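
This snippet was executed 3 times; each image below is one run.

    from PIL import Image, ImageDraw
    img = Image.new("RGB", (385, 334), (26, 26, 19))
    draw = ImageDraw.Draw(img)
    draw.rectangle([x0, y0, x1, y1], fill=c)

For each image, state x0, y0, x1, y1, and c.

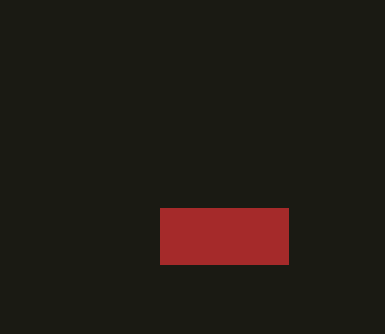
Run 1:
x0 = 160, y0 = 208, x1 = 288, y1 = 264, c = 'brown'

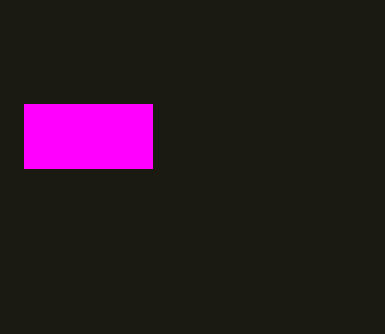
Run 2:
x0 = 24, y0 = 104, x1 = 152, y1 = 168, c = 'magenta'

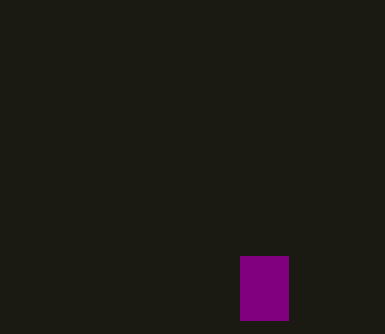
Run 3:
x0 = 240, y0 = 256, x1 = 288, y1 = 320, c = 'purple'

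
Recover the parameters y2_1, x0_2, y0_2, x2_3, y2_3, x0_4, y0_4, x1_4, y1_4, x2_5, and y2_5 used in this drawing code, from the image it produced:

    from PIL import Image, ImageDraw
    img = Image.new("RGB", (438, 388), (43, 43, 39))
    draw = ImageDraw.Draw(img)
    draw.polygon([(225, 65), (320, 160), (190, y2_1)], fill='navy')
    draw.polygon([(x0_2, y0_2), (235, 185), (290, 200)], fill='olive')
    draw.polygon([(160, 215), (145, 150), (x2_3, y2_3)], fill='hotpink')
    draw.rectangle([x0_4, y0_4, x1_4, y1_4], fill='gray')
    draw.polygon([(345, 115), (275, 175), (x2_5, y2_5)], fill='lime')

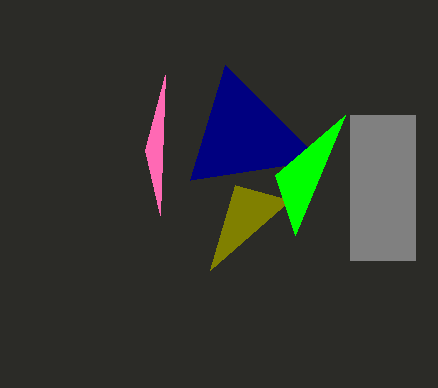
y2_1 = 180; x0_2 = 210; y0_2 = 270; x2_3 = 165; y2_3 = 75; x0_4 = 350; y0_4 = 115; x1_4 = 415; y1_4 = 260; x2_5 = 295; y2_5 = 235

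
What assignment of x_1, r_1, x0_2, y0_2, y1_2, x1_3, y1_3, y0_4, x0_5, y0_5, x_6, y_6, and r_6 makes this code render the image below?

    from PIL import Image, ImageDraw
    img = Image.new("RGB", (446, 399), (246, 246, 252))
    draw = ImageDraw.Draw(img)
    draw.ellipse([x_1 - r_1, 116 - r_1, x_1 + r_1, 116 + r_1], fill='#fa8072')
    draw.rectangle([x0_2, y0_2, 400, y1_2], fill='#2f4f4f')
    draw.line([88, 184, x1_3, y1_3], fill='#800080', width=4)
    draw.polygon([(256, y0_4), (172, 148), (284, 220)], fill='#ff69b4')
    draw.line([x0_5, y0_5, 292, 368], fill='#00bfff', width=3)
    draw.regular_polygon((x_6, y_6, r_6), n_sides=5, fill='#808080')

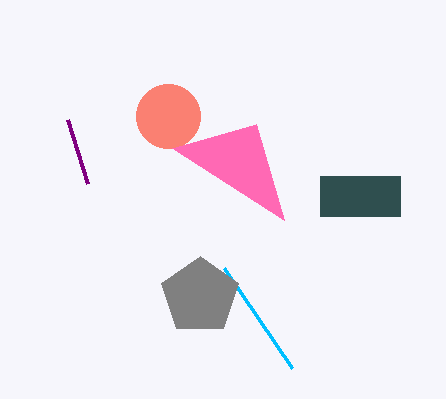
x_1 = 168
r_1 = 32
x0_2 = 320
y0_2 = 176
y1_2 = 216
x1_3 = 68
y1_3 = 120
y0_4 = 124
x0_5 = 224
y0_5 = 268
x_6 = 200
y_6 = 296
r_6 = 40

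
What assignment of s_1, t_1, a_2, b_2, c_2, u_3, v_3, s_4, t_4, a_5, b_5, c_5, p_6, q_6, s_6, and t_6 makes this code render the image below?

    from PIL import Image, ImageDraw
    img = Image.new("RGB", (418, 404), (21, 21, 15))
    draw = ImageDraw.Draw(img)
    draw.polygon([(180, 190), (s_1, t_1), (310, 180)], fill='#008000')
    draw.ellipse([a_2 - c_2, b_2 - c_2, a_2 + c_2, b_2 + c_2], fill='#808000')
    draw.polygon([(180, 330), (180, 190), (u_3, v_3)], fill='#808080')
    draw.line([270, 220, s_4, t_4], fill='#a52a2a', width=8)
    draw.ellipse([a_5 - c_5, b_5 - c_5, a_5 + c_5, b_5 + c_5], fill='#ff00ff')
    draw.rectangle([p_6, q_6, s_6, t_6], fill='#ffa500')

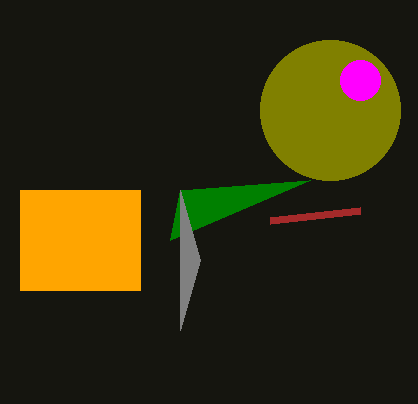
s_1 = 170; t_1 = 240; a_2 = 330; b_2 = 110; c_2 = 70; u_3 = 200; v_3 = 260; s_4 = 360; t_4 = 210; a_5 = 360; b_5 = 80; c_5 = 20; p_6 = 20; q_6 = 190; s_6 = 140; t_6 = 290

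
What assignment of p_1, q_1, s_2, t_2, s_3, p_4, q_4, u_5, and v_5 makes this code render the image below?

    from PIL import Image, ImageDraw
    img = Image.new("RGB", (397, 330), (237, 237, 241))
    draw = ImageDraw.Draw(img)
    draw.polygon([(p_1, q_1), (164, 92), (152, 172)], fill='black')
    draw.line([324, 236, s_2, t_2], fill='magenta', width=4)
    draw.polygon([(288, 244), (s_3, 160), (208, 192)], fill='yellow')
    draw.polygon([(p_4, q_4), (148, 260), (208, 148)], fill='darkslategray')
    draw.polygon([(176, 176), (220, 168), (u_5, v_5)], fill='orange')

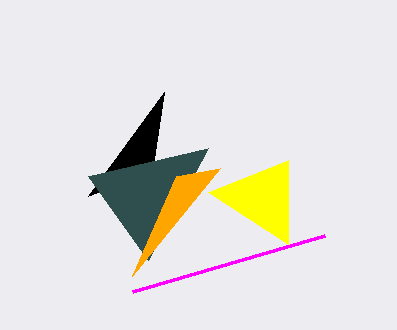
p_1 = 88; q_1 = 196; s_2 = 132; t_2 = 292; s_3 = 288; p_4 = 88; q_4 = 176; u_5 = 132; v_5 = 276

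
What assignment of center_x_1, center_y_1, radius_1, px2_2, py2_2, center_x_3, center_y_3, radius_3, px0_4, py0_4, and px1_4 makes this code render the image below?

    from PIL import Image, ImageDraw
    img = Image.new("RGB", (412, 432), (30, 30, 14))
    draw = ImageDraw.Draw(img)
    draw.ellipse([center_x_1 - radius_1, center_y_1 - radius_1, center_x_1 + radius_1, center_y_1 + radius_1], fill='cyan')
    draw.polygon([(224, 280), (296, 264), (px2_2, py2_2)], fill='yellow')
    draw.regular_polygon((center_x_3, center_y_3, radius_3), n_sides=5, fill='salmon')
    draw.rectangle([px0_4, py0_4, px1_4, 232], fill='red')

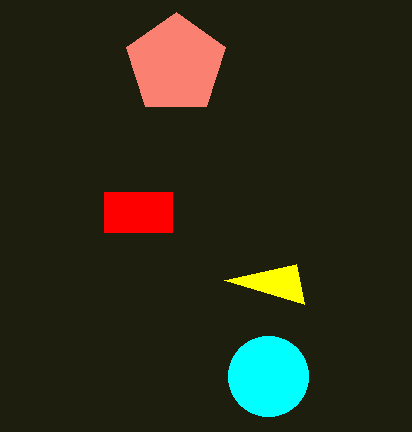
center_x_1 = 268
center_y_1 = 376
radius_1 = 40
px2_2 = 304
py2_2 = 304
center_x_3 = 176
center_y_3 = 64
radius_3 = 52
px0_4 = 104
py0_4 = 192
px1_4 = 172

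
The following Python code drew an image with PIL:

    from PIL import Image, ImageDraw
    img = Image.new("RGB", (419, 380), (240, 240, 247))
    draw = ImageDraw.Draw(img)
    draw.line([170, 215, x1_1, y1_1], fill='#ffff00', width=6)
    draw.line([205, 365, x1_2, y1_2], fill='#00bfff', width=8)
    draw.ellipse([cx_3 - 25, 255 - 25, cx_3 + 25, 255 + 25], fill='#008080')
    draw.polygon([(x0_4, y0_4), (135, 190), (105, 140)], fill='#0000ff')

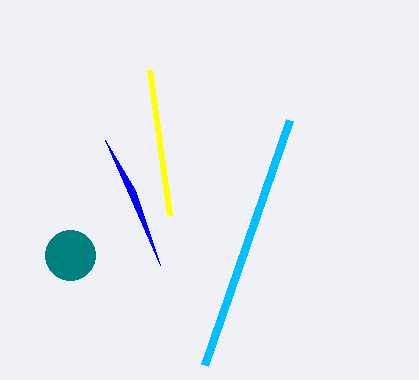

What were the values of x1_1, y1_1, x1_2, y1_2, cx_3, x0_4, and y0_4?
x1_1 = 150, y1_1 = 70, x1_2 = 290, y1_2 = 120, cx_3 = 70, x0_4 = 160, y0_4 = 265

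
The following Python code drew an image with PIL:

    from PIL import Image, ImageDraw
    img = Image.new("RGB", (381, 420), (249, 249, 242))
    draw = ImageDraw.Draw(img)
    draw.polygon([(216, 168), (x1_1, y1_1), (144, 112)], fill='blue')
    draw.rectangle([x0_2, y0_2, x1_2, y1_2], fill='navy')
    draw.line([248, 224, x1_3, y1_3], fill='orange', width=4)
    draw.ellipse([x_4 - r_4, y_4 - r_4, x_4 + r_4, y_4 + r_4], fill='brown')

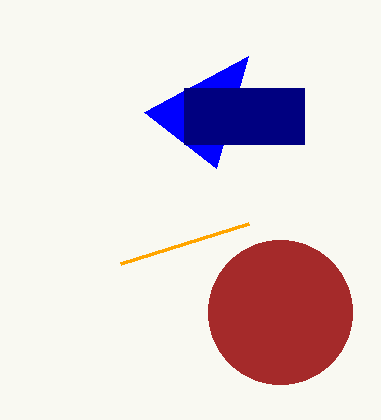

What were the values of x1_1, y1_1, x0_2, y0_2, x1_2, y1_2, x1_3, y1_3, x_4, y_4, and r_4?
x1_1 = 248
y1_1 = 56
x0_2 = 184
y0_2 = 88
x1_2 = 304
y1_2 = 144
x1_3 = 120
y1_3 = 264
x_4 = 280
y_4 = 312
r_4 = 72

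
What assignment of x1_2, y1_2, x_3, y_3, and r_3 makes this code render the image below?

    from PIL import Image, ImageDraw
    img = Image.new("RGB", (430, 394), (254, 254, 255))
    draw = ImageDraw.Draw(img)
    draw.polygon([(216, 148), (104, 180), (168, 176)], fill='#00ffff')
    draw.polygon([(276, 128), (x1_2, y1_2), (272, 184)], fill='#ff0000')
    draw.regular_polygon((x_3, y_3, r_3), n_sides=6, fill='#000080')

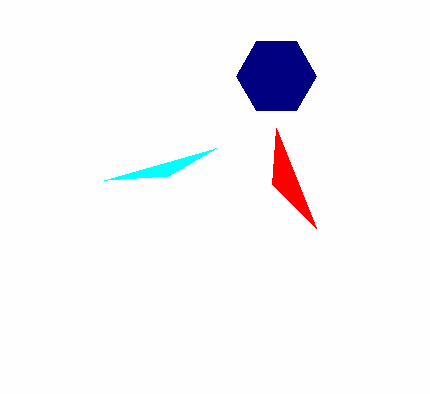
x1_2 = 316, y1_2 = 228, x_3 = 276, y_3 = 76, r_3 = 40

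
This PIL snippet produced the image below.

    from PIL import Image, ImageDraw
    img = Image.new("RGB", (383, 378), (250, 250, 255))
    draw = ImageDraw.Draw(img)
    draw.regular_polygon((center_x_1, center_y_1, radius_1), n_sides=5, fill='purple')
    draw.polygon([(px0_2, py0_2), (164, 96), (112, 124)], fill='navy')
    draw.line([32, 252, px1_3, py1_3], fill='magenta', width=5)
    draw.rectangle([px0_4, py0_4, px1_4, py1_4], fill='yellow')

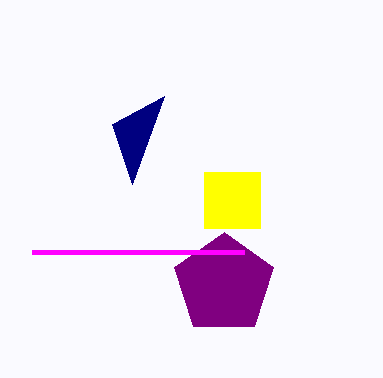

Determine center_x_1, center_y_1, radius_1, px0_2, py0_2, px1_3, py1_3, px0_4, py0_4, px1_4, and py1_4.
center_x_1 = 224
center_y_1 = 284
radius_1 = 52
px0_2 = 132
py0_2 = 184
px1_3 = 244
py1_3 = 252
px0_4 = 204
py0_4 = 172
px1_4 = 260
py1_4 = 228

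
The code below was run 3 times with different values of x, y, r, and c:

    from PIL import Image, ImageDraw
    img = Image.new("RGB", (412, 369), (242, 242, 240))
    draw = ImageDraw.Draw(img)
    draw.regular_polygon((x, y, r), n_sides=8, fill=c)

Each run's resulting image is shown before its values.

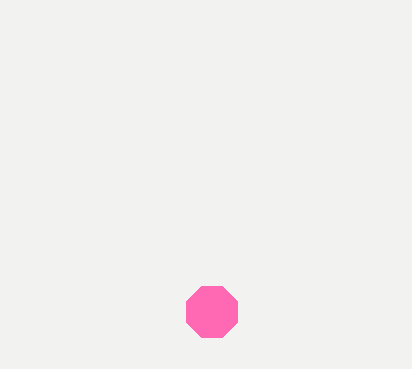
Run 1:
x = 212
y = 312
r = 28
c = 'hotpink'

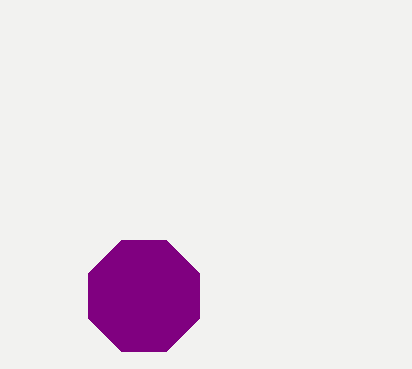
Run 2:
x = 144, y = 296, r = 60, c = 'purple'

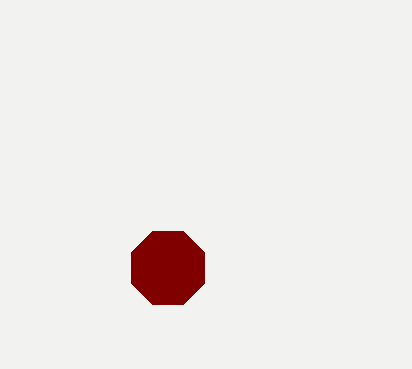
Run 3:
x = 168, y = 268, r = 40, c = 'maroon'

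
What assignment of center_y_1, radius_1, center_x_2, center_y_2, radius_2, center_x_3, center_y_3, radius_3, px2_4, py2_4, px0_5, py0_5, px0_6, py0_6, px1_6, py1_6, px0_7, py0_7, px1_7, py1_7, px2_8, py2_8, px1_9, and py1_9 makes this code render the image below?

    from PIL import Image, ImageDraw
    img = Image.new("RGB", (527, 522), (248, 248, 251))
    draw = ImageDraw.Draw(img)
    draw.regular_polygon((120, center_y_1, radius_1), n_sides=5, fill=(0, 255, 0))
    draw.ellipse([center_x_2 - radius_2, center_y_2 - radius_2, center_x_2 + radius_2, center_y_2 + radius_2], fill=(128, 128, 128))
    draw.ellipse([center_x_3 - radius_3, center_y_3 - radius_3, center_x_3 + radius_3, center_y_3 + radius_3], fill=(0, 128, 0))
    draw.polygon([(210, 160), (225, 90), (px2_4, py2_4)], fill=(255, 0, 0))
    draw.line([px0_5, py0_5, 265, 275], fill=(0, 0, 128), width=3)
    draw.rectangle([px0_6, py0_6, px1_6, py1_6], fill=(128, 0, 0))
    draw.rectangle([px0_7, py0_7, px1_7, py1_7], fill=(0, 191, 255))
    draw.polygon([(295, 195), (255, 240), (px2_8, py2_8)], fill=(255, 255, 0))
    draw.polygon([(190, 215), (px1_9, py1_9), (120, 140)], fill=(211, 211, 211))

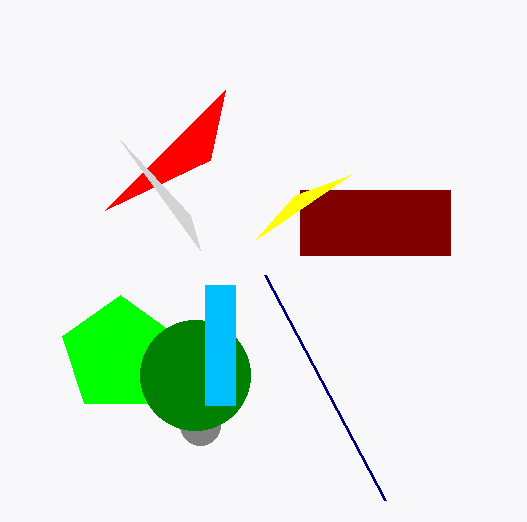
center_y_1 = 355, radius_1 = 60, center_x_2 = 200, center_y_2 = 425, radius_2 = 20, center_x_3 = 195, center_y_3 = 375, radius_3 = 55, px2_4 = 105, py2_4 = 210, px0_5 = 385, py0_5 = 500, px0_6 = 300, py0_6 = 190, px1_6 = 450, py1_6 = 255, px0_7 = 205, py0_7 = 285, px1_7 = 235, py1_7 = 405, px2_8 = 350, py2_8 = 175, px1_9 = 200, py1_9 = 250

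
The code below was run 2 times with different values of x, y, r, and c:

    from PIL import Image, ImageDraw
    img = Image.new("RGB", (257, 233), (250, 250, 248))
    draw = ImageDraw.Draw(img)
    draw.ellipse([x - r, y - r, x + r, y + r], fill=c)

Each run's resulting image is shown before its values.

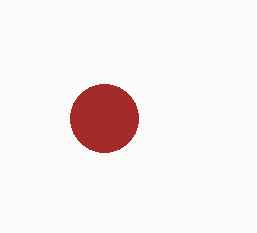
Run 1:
x = 104, y = 118, r = 34, c = 'brown'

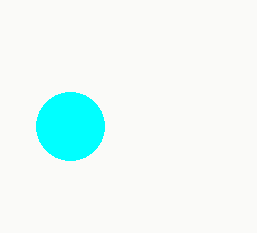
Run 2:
x = 70
y = 126
r = 34
c = 'cyan'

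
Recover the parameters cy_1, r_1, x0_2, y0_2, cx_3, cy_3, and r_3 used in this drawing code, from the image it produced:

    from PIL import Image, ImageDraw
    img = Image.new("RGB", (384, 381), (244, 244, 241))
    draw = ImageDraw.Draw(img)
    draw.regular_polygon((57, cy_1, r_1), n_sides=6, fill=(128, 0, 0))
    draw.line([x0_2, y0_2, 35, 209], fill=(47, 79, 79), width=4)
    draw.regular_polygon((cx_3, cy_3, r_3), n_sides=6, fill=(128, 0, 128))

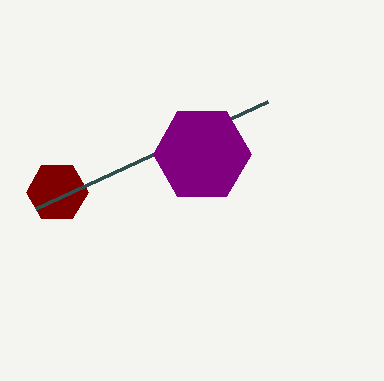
cy_1 = 192, r_1 = 31, x0_2 = 267, y0_2 = 102, cx_3 = 202, cy_3 = 154, r_3 = 49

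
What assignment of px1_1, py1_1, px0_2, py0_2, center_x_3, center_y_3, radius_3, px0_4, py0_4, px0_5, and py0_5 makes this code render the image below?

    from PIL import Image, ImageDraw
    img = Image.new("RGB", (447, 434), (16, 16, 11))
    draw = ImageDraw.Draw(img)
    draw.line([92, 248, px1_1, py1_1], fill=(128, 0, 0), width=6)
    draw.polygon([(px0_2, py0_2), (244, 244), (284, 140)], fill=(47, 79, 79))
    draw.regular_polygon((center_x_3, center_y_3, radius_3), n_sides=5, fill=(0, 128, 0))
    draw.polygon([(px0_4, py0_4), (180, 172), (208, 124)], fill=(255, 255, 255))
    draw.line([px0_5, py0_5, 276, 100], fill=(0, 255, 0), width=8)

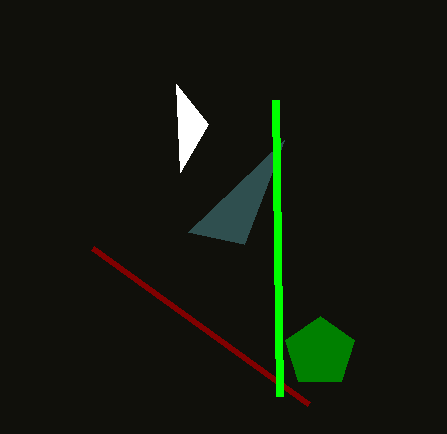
px1_1 = 308; py1_1 = 404; px0_2 = 188; py0_2 = 232; center_x_3 = 320; center_y_3 = 352; radius_3 = 36; px0_4 = 176; py0_4 = 84; px0_5 = 280; py0_5 = 396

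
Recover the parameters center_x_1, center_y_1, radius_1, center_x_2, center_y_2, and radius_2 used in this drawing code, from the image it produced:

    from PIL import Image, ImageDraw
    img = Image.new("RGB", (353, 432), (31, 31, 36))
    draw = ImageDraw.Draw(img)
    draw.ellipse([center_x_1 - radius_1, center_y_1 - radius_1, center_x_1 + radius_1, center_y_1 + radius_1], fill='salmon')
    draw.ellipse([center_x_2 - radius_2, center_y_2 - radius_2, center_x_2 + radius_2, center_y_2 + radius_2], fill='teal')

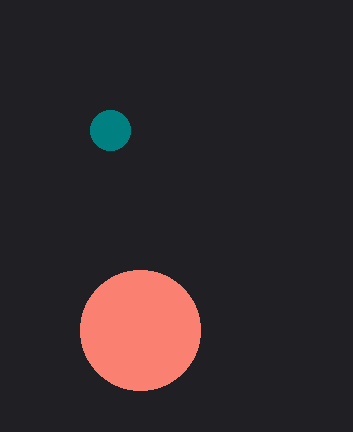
center_x_1 = 140; center_y_1 = 330; radius_1 = 60; center_x_2 = 110; center_y_2 = 130; radius_2 = 20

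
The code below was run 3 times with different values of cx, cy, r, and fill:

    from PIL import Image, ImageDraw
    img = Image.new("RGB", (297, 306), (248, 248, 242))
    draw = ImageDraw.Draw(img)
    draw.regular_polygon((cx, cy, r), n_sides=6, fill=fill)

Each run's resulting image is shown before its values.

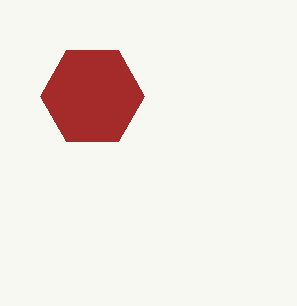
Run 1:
cx = 92; cy = 96; r = 52; fill = 'brown'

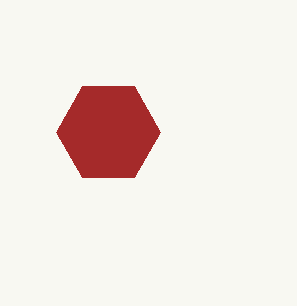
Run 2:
cx = 108; cy = 132; r = 52; fill = 'brown'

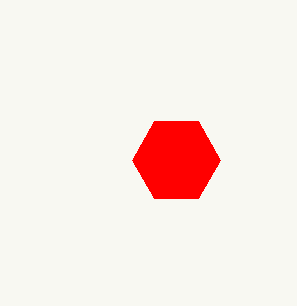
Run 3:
cx = 176, cy = 160, r = 44, fill = 'red'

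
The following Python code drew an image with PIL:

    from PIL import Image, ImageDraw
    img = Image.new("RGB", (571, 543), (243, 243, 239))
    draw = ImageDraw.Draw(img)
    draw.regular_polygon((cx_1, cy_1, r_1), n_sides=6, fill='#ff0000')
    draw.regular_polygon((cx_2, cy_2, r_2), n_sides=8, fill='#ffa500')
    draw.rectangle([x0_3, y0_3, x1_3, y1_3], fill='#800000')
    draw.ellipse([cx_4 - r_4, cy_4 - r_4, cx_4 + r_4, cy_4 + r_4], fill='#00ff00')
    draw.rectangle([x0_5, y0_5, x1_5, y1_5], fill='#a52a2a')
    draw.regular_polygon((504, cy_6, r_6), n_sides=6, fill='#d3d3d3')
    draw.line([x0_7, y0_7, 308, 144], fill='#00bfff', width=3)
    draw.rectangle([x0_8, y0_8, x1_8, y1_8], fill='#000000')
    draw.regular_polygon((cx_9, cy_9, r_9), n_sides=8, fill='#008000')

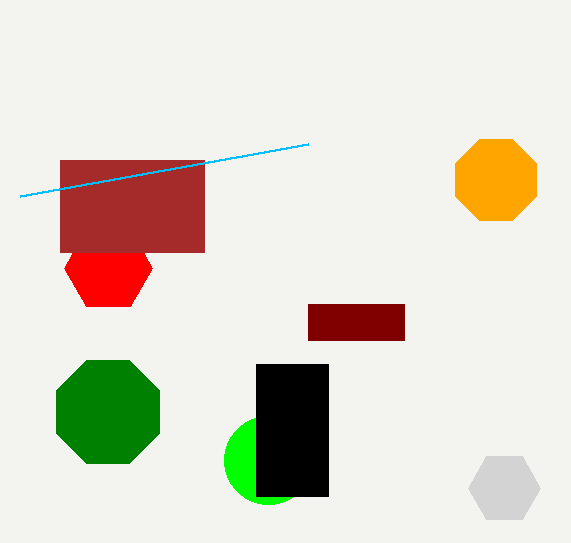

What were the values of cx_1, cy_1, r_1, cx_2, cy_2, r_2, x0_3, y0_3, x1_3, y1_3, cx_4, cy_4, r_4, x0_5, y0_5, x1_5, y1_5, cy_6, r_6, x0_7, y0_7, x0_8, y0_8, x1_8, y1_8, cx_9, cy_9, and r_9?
cx_1 = 108; cy_1 = 268; r_1 = 44; cx_2 = 496; cy_2 = 180; r_2 = 44; x0_3 = 308; y0_3 = 304; x1_3 = 404; y1_3 = 340; cx_4 = 268; cy_4 = 460; r_4 = 44; x0_5 = 60; y0_5 = 160; x1_5 = 204; y1_5 = 252; cy_6 = 488; r_6 = 36; x0_7 = 20; y0_7 = 196; x0_8 = 256; y0_8 = 364; x1_8 = 328; y1_8 = 496; cx_9 = 108; cy_9 = 412; r_9 = 56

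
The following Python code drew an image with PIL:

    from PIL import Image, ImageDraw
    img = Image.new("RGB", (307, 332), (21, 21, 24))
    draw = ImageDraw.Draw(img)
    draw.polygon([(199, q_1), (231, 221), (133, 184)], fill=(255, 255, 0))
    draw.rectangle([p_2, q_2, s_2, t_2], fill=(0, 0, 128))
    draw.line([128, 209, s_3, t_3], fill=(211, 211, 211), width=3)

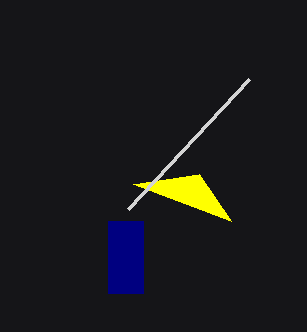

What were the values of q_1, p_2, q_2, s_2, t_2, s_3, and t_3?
q_1 = 174, p_2 = 108, q_2 = 221, s_2 = 143, t_2 = 293, s_3 = 249, t_3 = 79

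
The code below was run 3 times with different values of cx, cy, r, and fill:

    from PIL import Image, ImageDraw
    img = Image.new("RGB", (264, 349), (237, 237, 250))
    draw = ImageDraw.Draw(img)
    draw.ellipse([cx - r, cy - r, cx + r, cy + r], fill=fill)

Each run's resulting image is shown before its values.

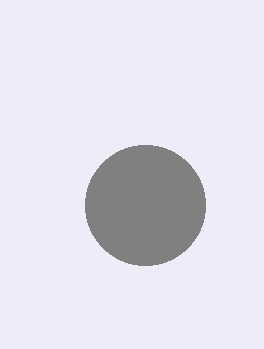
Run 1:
cx = 145; cy = 205; r = 60; fill = 'gray'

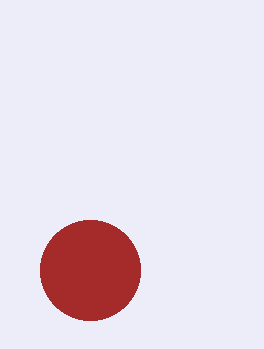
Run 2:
cx = 90
cy = 270
r = 50
fill = 'brown'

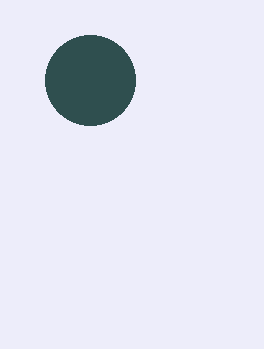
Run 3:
cx = 90
cy = 80
r = 45
fill = 'darkslategray'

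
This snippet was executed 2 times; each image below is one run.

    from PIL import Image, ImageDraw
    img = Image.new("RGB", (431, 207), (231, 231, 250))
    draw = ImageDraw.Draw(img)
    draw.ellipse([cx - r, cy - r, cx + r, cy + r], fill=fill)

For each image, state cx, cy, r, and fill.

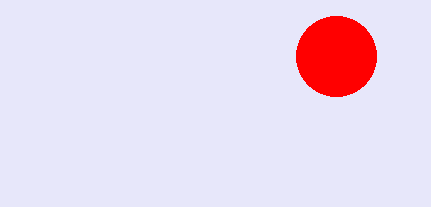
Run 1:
cx = 336; cy = 56; r = 40; fill = 'red'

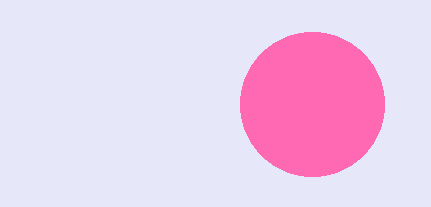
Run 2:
cx = 312; cy = 104; r = 72; fill = 'hotpink'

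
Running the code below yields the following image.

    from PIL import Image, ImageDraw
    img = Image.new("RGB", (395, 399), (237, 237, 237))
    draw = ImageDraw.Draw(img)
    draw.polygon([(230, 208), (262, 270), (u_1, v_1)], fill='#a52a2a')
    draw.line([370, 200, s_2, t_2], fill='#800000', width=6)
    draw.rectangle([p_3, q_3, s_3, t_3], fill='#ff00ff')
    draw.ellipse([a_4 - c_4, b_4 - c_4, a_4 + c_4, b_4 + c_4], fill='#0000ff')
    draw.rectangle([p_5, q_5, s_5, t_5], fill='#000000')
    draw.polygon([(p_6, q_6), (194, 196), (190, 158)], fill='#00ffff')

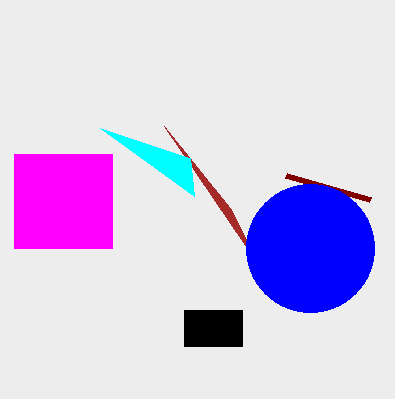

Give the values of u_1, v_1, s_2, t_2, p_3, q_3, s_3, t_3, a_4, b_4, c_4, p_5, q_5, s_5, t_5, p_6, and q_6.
u_1 = 164
v_1 = 126
s_2 = 286
t_2 = 176
p_3 = 14
q_3 = 154
s_3 = 112
t_3 = 248
a_4 = 310
b_4 = 248
c_4 = 64
p_5 = 184
q_5 = 310
s_5 = 242
t_5 = 346
p_6 = 100
q_6 = 128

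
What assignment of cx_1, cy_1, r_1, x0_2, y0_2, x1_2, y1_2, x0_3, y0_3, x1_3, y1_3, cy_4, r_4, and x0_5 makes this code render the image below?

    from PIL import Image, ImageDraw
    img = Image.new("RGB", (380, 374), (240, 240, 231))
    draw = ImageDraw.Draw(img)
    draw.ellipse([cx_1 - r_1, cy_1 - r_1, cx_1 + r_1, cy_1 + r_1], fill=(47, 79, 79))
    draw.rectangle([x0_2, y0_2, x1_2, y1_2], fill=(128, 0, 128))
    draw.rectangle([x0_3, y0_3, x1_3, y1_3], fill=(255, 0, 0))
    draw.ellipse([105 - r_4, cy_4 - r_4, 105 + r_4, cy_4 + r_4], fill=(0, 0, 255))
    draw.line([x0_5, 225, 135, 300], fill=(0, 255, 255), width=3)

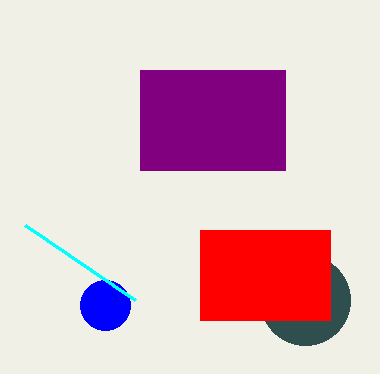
cx_1 = 305, cy_1 = 300, r_1 = 45, x0_2 = 140, y0_2 = 70, x1_2 = 285, y1_2 = 170, x0_3 = 200, y0_3 = 230, x1_3 = 330, y1_3 = 320, cy_4 = 305, r_4 = 25, x0_5 = 25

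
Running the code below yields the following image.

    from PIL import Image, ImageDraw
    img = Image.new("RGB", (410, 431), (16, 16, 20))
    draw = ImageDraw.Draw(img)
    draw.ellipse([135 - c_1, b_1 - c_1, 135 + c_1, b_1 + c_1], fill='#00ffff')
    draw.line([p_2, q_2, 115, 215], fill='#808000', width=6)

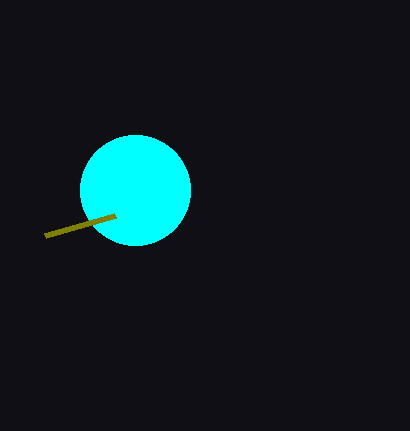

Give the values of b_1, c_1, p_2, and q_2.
b_1 = 190, c_1 = 55, p_2 = 45, q_2 = 235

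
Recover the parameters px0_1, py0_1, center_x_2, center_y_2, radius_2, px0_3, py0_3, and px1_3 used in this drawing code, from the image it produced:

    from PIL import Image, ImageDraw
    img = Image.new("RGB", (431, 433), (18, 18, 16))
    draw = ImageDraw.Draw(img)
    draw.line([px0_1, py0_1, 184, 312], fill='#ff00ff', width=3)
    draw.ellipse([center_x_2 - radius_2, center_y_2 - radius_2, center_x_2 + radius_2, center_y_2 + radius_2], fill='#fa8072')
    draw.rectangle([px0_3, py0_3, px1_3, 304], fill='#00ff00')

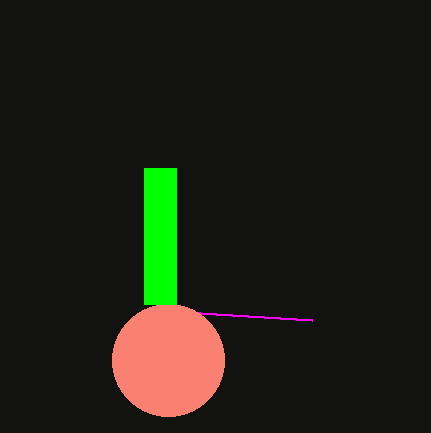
px0_1 = 312
py0_1 = 320
center_x_2 = 168
center_y_2 = 360
radius_2 = 56
px0_3 = 144
py0_3 = 168
px1_3 = 176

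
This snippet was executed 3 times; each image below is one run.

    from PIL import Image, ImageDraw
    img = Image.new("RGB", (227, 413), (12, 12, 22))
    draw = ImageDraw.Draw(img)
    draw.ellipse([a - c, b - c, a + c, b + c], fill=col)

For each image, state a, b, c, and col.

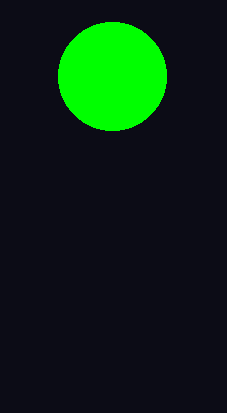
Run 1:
a = 112; b = 76; c = 54; col = 'lime'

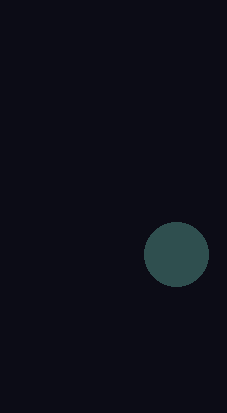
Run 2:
a = 176; b = 254; c = 32; col = 'darkslategray'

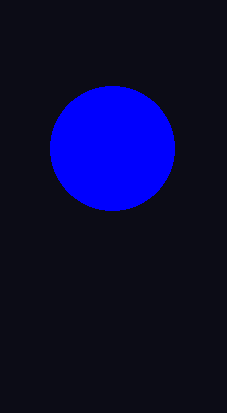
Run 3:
a = 112
b = 148
c = 62
col = 'blue'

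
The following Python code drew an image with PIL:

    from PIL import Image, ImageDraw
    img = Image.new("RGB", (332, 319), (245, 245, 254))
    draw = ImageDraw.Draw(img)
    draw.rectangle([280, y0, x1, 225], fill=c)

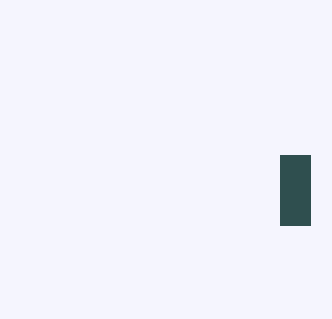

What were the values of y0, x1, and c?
y0 = 155, x1 = 310, c = 'darkslategray'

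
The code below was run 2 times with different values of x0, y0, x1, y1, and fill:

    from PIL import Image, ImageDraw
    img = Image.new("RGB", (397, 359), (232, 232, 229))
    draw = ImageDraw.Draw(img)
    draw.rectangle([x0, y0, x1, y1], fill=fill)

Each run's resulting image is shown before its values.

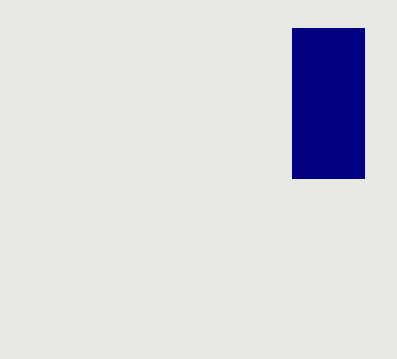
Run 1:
x0 = 292, y0 = 28, x1 = 364, y1 = 178, fill = 'navy'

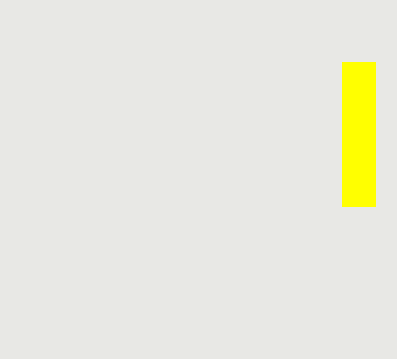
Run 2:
x0 = 342
y0 = 62
x1 = 375
y1 = 206
fill = 'yellow'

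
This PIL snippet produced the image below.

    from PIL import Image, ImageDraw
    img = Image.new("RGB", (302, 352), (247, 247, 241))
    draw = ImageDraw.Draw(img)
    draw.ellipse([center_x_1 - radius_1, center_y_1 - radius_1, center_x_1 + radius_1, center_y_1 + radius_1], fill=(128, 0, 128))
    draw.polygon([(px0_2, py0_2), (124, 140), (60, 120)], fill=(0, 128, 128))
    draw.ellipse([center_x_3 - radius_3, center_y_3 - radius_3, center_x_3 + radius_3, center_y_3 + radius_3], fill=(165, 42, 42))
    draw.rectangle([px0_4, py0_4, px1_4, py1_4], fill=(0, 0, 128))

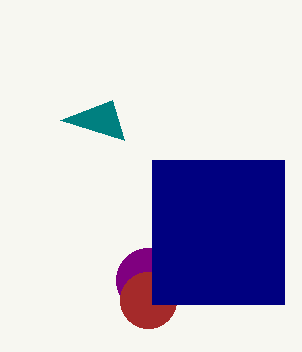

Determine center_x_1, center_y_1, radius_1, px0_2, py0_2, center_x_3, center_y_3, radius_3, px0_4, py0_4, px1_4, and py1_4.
center_x_1 = 148
center_y_1 = 280
radius_1 = 32
px0_2 = 112
py0_2 = 100
center_x_3 = 148
center_y_3 = 300
radius_3 = 28
px0_4 = 152
py0_4 = 160
px1_4 = 284
py1_4 = 304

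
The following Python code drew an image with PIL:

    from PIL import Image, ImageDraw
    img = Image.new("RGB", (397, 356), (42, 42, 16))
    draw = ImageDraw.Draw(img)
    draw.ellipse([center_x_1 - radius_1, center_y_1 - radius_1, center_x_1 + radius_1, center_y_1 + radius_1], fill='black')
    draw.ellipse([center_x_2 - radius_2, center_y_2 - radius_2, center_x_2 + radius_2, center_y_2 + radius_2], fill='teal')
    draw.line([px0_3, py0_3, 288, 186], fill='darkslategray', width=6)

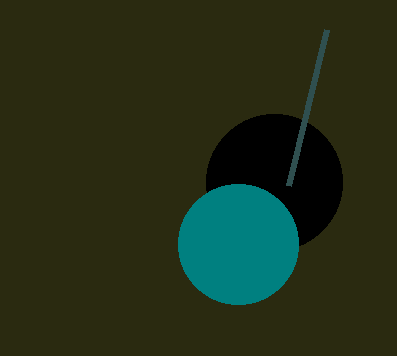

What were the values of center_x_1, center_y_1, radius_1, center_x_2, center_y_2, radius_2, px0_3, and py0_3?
center_x_1 = 274; center_y_1 = 182; radius_1 = 68; center_x_2 = 238; center_y_2 = 244; radius_2 = 60; px0_3 = 326; py0_3 = 30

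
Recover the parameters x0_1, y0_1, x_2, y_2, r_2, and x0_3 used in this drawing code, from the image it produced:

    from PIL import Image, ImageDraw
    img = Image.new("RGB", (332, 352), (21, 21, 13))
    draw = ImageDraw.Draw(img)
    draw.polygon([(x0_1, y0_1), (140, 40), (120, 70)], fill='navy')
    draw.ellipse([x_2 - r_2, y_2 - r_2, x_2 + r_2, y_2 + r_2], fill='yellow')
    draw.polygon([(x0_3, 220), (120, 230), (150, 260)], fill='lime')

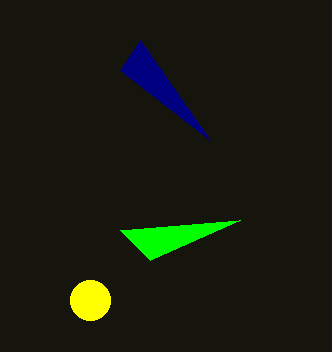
x0_1 = 210
y0_1 = 140
x_2 = 90
y_2 = 300
r_2 = 20
x0_3 = 240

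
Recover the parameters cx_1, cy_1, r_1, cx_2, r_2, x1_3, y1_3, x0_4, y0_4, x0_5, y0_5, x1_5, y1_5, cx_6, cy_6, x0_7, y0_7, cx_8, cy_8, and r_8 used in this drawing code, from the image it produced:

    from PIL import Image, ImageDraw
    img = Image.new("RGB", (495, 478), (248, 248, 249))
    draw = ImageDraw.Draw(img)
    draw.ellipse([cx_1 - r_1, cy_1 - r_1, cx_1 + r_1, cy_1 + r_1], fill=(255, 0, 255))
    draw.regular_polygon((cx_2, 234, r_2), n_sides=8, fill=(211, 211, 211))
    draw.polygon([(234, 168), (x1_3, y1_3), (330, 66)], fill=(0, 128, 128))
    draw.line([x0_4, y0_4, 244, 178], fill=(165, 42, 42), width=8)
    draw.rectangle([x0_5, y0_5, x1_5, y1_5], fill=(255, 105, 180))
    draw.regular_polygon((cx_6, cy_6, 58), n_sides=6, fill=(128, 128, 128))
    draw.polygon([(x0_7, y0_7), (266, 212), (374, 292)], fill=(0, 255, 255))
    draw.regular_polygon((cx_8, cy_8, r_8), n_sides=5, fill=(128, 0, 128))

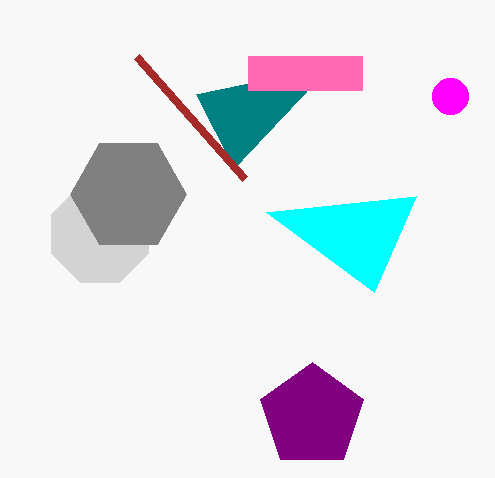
cx_1 = 450, cy_1 = 96, r_1 = 18, cx_2 = 100, r_2 = 52, x1_3 = 196, y1_3 = 94, x0_4 = 136, y0_4 = 56, x0_5 = 248, y0_5 = 56, x1_5 = 362, y1_5 = 90, cx_6 = 128, cy_6 = 194, x0_7 = 416, y0_7 = 196, cx_8 = 312, cy_8 = 416, r_8 = 54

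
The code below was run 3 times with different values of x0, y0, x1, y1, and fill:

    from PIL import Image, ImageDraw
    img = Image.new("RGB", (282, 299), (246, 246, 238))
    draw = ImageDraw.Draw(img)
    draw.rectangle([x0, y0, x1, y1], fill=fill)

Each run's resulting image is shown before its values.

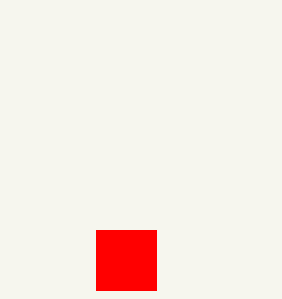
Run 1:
x0 = 96; y0 = 230; x1 = 156; y1 = 290; fill = 'red'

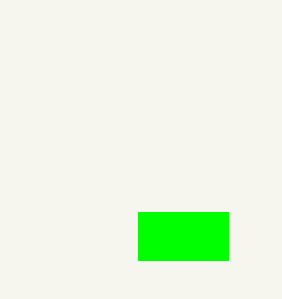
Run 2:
x0 = 138; y0 = 212; x1 = 228; y1 = 260; fill = 'lime'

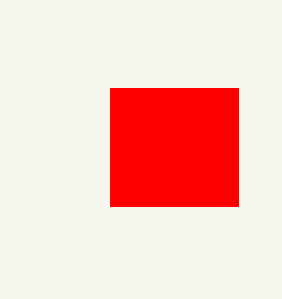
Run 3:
x0 = 110
y0 = 88
x1 = 238
y1 = 206
fill = 'red'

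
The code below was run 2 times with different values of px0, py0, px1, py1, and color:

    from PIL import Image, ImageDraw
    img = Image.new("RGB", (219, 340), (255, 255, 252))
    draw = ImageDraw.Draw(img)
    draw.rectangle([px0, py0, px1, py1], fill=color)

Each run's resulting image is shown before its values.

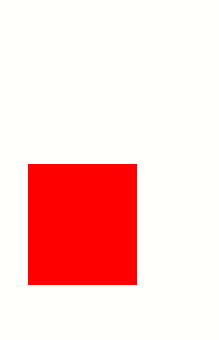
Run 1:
px0 = 28; py0 = 164; px1 = 136; py1 = 284; color = 'red'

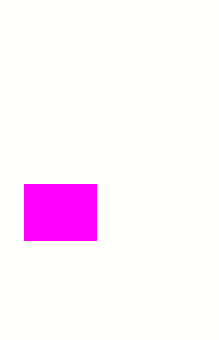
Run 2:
px0 = 24
py0 = 184
px1 = 96
py1 = 240
color = 'magenta'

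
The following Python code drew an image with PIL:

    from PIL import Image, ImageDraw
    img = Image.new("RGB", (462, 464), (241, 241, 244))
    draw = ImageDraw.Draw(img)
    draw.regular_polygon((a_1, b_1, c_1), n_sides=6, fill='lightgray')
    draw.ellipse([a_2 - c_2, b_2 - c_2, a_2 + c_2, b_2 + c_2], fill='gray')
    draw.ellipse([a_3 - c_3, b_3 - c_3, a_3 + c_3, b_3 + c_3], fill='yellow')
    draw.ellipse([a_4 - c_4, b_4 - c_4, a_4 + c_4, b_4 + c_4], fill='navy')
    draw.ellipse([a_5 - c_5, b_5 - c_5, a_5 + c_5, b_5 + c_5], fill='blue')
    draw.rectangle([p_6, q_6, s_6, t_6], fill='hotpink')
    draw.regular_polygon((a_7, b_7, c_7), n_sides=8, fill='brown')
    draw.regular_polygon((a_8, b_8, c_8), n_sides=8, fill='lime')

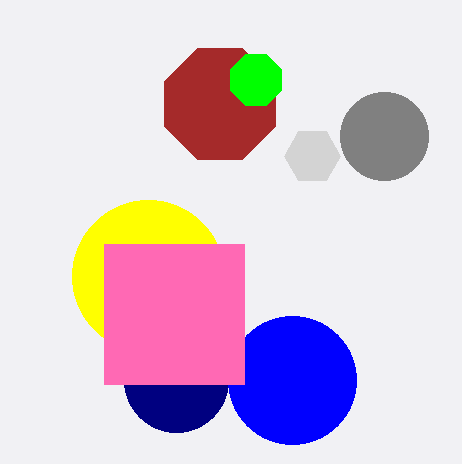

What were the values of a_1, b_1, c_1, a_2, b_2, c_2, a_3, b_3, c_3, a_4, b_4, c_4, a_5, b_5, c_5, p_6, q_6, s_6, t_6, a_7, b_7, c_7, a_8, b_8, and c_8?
a_1 = 312
b_1 = 156
c_1 = 28
a_2 = 384
b_2 = 136
c_2 = 44
a_3 = 148
b_3 = 276
c_3 = 76
a_4 = 176
b_4 = 380
c_4 = 52
a_5 = 292
b_5 = 380
c_5 = 64
p_6 = 104
q_6 = 244
s_6 = 244
t_6 = 384
a_7 = 220
b_7 = 104
c_7 = 60
a_8 = 256
b_8 = 80
c_8 = 28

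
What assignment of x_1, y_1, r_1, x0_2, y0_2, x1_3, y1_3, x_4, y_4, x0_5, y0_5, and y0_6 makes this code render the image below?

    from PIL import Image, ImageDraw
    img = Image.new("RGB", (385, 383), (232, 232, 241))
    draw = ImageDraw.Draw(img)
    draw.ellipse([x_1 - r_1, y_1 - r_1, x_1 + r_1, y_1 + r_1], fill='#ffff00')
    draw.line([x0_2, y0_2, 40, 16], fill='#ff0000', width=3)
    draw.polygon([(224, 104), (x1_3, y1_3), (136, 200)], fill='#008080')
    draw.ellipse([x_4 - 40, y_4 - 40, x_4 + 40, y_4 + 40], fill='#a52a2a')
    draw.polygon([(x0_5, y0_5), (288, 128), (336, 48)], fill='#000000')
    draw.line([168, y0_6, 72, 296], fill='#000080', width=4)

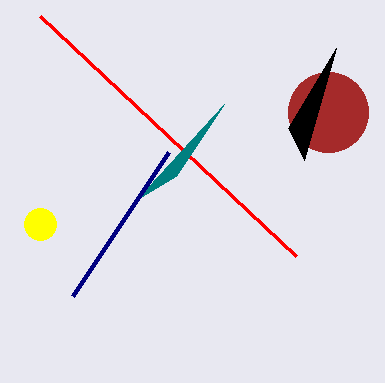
x_1 = 40
y_1 = 224
r_1 = 16
x0_2 = 296
y0_2 = 256
x1_3 = 176
y1_3 = 176
x_4 = 328
y_4 = 112
x0_5 = 304
y0_5 = 160
y0_6 = 152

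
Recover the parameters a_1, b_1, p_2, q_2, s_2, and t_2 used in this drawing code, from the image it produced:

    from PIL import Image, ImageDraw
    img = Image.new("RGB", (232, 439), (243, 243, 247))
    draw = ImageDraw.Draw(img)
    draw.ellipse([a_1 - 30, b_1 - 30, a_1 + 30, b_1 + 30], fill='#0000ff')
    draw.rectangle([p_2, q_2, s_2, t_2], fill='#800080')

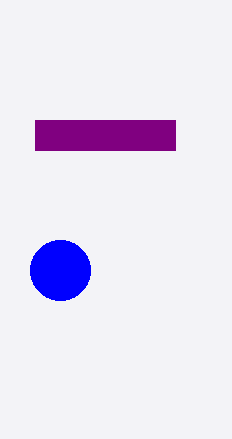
a_1 = 60; b_1 = 270; p_2 = 35; q_2 = 120; s_2 = 175; t_2 = 150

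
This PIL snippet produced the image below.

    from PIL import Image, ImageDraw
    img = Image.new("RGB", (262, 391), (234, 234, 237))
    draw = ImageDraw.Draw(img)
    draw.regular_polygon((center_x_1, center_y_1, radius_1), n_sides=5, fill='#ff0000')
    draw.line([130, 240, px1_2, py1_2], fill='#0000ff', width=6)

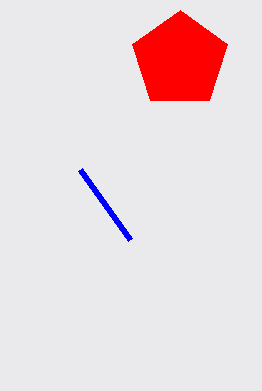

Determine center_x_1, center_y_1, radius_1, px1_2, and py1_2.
center_x_1 = 180
center_y_1 = 60
radius_1 = 50
px1_2 = 80
py1_2 = 170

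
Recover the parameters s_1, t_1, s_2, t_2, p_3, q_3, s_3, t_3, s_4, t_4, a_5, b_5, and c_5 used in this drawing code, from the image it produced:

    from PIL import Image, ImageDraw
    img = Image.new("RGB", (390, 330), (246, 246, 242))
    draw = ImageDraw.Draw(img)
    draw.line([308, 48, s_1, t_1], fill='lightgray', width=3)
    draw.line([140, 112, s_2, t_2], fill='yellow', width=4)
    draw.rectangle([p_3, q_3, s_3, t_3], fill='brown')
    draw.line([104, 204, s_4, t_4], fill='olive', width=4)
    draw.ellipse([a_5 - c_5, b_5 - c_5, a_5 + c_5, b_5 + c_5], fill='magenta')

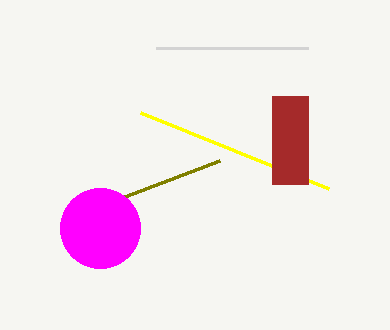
s_1 = 156
t_1 = 48
s_2 = 328
t_2 = 188
p_3 = 272
q_3 = 96
s_3 = 308
t_3 = 184
s_4 = 220
t_4 = 160
a_5 = 100
b_5 = 228
c_5 = 40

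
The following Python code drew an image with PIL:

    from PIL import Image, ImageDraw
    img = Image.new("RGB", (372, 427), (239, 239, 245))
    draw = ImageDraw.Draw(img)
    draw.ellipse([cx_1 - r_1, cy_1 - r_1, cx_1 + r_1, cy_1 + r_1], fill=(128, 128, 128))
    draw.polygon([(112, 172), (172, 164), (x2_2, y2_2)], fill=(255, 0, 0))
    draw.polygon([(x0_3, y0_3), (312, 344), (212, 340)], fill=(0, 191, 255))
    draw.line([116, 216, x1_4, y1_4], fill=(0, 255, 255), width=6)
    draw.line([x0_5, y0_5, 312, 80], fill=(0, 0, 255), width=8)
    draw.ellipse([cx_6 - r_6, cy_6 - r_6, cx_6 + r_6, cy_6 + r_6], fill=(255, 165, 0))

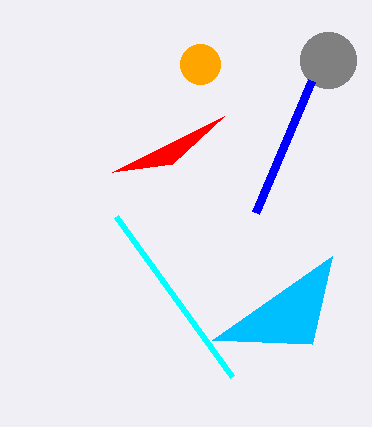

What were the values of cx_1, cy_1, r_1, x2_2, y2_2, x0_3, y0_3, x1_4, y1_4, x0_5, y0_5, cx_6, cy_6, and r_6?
cx_1 = 328; cy_1 = 60; r_1 = 28; x2_2 = 224; y2_2 = 116; x0_3 = 332; y0_3 = 256; x1_4 = 232; y1_4 = 376; x0_5 = 256; y0_5 = 212; cx_6 = 200; cy_6 = 64; r_6 = 20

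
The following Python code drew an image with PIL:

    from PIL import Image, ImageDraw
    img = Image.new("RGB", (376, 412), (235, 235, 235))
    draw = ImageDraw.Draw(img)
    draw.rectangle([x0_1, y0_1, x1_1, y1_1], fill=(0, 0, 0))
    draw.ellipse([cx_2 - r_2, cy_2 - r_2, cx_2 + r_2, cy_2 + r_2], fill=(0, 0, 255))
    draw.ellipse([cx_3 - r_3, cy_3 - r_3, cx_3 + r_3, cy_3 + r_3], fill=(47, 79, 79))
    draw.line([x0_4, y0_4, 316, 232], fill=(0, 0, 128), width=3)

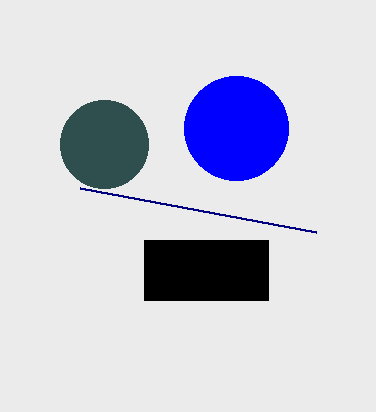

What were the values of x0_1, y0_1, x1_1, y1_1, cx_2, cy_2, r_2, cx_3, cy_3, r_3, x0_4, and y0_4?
x0_1 = 144; y0_1 = 240; x1_1 = 268; y1_1 = 300; cx_2 = 236; cy_2 = 128; r_2 = 52; cx_3 = 104; cy_3 = 144; r_3 = 44; x0_4 = 80; y0_4 = 188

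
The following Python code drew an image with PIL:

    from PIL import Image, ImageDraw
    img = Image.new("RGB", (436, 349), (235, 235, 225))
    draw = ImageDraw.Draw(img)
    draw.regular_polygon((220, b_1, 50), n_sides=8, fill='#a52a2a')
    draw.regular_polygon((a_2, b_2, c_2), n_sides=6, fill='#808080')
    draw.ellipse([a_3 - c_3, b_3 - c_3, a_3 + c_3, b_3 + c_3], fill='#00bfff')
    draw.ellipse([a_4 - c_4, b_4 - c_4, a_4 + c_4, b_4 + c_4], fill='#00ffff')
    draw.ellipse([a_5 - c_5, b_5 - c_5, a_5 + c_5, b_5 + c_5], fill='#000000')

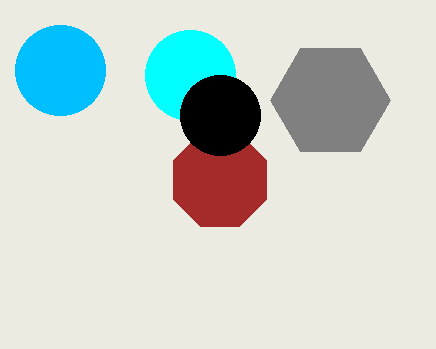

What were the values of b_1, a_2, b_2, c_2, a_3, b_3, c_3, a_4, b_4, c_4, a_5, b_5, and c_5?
b_1 = 180; a_2 = 330; b_2 = 100; c_2 = 60; a_3 = 60; b_3 = 70; c_3 = 45; a_4 = 190; b_4 = 75; c_4 = 45; a_5 = 220; b_5 = 115; c_5 = 40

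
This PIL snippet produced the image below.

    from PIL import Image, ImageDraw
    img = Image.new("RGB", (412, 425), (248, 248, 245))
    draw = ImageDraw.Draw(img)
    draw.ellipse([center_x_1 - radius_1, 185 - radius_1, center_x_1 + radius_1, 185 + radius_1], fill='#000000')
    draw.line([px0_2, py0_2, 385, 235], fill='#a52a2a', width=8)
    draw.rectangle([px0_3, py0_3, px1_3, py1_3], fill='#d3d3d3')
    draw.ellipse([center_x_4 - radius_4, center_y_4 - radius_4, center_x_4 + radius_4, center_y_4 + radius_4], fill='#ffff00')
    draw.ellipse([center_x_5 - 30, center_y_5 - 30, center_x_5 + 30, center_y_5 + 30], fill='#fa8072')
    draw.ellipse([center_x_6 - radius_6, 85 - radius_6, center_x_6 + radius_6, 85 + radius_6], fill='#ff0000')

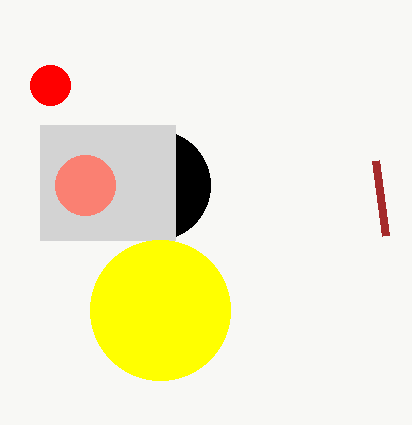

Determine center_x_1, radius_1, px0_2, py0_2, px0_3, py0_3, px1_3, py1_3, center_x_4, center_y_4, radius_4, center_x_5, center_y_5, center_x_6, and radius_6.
center_x_1 = 155
radius_1 = 55
px0_2 = 375
py0_2 = 160
px0_3 = 40
py0_3 = 125
px1_3 = 175
py1_3 = 240
center_x_4 = 160
center_y_4 = 310
radius_4 = 70
center_x_5 = 85
center_y_5 = 185
center_x_6 = 50
radius_6 = 20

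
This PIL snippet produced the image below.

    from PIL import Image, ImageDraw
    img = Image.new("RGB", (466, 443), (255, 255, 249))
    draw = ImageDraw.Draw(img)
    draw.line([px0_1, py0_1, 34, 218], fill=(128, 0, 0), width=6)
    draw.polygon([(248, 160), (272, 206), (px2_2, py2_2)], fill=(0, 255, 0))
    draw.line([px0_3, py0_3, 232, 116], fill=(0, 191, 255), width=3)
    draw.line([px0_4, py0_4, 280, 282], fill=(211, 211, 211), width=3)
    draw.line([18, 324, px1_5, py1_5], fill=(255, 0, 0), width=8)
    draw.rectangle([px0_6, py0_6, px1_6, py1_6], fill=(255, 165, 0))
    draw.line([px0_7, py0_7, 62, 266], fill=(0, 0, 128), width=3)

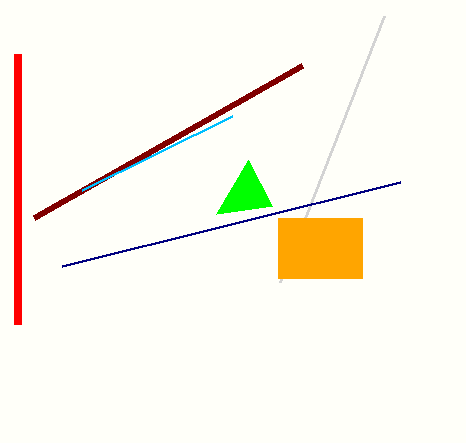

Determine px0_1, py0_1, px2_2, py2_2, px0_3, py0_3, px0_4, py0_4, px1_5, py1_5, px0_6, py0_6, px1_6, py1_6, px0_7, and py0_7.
px0_1 = 302, py0_1 = 66, px2_2 = 216, py2_2 = 214, px0_3 = 82, py0_3 = 190, px0_4 = 384, py0_4 = 16, px1_5 = 18, py1_5 = 54, px0_6 = 278, py0_6 = 218, px1_6 = 362, py1_6 = 278, px0_7 = 400, py0_7 = 182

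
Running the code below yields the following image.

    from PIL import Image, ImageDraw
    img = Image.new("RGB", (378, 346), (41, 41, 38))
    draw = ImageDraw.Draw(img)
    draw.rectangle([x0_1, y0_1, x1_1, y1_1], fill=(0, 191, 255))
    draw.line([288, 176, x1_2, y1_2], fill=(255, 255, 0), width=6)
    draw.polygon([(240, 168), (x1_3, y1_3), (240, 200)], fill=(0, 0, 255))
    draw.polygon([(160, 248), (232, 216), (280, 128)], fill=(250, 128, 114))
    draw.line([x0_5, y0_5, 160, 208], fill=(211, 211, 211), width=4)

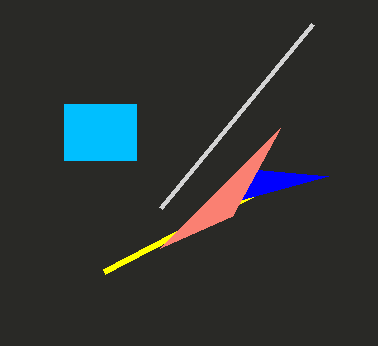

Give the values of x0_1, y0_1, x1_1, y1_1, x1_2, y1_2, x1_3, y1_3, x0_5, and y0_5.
x0_1 = 64; y0_1 = 104; x1_1 = 136; y1_1 = 160; x1_2 = 104; y1_2 = 272; x1_3 = 328; y1_3 = 176; x0_5 = 312; y0_5 = 24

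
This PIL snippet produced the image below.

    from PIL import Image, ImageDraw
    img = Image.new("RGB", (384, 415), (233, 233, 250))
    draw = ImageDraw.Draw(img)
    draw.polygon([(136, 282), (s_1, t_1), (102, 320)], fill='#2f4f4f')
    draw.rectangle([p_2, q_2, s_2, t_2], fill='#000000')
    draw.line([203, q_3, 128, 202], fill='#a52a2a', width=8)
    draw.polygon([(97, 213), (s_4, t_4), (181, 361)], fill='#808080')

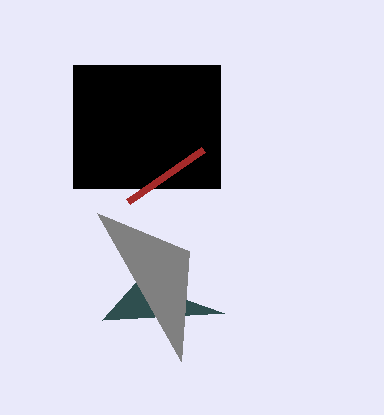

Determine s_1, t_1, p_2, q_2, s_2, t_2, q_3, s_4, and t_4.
s_1 = 224; t_1 = 313; p_2 = 73; q_2 = 65; s_2 = 220; t_2 = 188; q_3 = 150; s_4 = 189; t_4 = 251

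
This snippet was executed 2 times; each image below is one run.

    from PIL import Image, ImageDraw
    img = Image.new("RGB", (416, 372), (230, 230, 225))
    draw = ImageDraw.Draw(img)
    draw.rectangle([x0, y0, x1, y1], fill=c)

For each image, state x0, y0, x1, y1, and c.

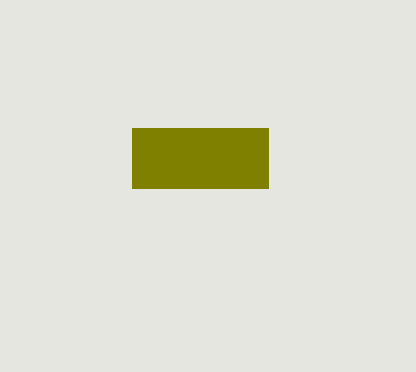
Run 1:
x0 = 132; y0 = 128; x1 = 268; y1 = 188; c = 'olive'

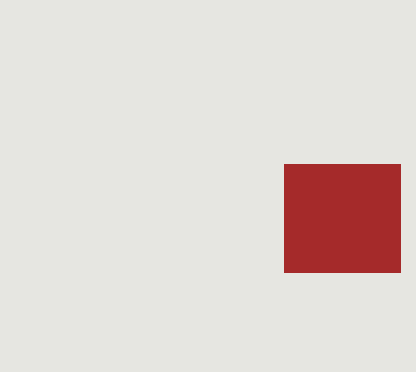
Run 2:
x0 = 284; y0 = 164; x1 = 400; y1 = 272; c = 'brown'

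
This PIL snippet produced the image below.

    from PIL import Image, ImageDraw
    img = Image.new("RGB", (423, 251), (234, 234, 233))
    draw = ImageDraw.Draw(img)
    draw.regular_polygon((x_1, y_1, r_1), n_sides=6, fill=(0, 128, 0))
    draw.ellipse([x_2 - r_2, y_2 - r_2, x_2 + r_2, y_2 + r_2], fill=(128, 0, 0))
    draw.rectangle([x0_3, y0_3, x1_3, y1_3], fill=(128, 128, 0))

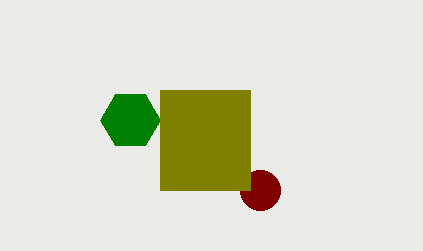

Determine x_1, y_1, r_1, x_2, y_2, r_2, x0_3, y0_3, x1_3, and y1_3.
x_1 = 130; y_1 = 120; r_1 = 30; x_2 = 260; y_2 = 190; r_2 = 20; x0_3 = 160; y0_3 = 90; x1_3 = 250; y1_3 = 190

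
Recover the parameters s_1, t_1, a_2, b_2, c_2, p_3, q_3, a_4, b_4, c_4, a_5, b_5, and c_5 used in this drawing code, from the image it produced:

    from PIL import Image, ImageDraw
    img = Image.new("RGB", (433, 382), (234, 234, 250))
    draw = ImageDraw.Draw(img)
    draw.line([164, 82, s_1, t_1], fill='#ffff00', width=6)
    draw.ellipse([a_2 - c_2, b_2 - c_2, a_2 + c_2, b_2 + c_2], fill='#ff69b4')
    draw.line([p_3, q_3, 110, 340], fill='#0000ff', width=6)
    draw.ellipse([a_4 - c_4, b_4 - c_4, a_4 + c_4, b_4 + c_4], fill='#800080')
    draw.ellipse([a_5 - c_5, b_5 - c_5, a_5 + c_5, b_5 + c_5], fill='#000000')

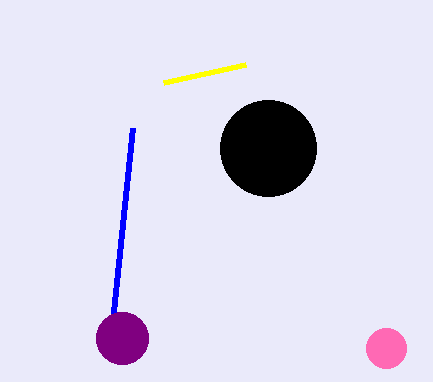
s_1 = 246, t_1 = 64, a_2 = 386, b_2 = 348, c_2 = 20, p_3 = 132, q_3 = 128, a_4 = 122, b_4 = 338, c_4 = 26, a_5 = 268, b_5 = 148, c_5 = 48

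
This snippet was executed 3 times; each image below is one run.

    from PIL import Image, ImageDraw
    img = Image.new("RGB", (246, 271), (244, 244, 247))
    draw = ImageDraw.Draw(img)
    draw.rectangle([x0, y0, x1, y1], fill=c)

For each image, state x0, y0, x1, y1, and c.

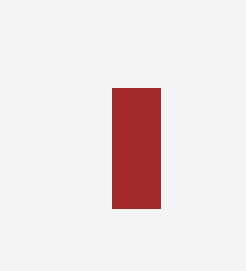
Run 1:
x0 = 112
y0 = 88
x1 = 160
y1 = 208
c = 'brown'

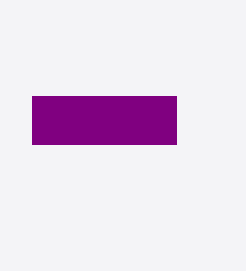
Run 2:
x0 = 32
y0 = 96
x1 = 176
y1 = 144
c = 'purple'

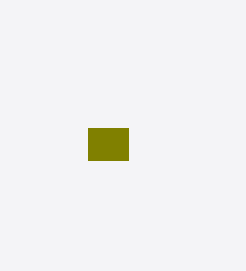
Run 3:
x0 = 88; y0 = 128; x1 = 128; y1 = 160; c = 'olive'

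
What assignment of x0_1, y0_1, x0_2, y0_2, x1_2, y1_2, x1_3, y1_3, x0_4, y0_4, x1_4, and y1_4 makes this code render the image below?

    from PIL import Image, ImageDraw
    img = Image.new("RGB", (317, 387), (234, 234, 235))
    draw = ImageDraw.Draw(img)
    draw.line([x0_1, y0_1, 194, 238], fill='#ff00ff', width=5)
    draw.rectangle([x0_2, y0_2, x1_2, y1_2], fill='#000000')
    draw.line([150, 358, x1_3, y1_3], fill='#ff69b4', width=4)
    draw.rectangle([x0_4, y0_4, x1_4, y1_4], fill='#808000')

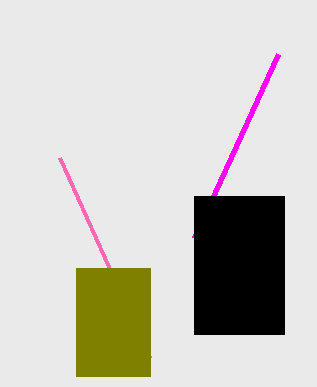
x0_1 = 278; y0_1 = 54; x0_2 = 194; y0_2 = 196; x1_2 = 284; y1_2 = 334; x1_3 = 60; y1_3 = 158; x0_4 = 76; y0_4 = 268; x1_4 = 150; y1_4 = 376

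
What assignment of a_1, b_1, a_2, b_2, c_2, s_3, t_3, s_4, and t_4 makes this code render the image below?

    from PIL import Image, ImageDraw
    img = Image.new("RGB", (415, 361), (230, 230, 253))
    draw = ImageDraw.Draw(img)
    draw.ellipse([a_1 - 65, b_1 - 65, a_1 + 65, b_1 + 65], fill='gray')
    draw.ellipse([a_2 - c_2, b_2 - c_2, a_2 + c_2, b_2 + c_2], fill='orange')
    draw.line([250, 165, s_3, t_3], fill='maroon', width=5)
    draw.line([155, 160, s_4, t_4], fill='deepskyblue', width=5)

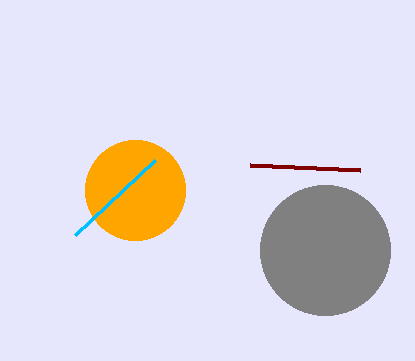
a_1 = 325
b_1 = 250
a_2 = 135
b_2 = 190
c_2 = 50
s_3 = 360
t_3 = 170
s_4 = 75
t_4 = 235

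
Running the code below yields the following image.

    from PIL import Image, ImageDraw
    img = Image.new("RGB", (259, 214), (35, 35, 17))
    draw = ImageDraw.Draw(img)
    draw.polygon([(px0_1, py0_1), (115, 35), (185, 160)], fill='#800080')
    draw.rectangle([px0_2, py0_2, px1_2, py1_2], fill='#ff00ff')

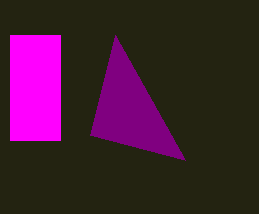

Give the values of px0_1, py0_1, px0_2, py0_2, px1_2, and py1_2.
px0_1 = 90; py0_1 = 135; px0_2 = 10; py0_2 = 35; px1_2 = 60; py1_2 = 140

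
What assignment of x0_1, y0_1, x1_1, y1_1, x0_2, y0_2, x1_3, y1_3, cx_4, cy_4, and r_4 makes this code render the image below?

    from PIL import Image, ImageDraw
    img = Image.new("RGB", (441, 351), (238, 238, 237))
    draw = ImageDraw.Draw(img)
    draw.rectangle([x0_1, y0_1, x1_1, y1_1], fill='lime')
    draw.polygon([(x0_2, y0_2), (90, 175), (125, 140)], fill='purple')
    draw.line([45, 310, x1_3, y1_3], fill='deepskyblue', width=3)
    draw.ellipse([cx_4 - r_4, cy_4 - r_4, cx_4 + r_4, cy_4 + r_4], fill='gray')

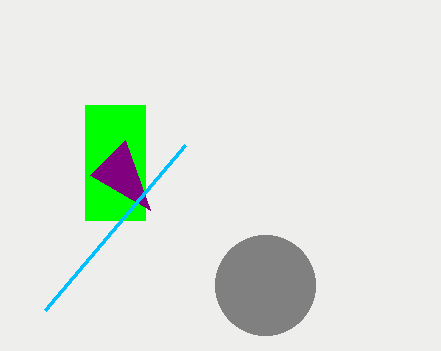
x0_1 = 85
y0_1 = 105
x1_1 = 145
y1_1 = 220
x0_2 = 150
y0_2 = 210
x1_3 = 185
y1_3 = 145
cx_4 = 265
cy_4 = 285
r_4 = 50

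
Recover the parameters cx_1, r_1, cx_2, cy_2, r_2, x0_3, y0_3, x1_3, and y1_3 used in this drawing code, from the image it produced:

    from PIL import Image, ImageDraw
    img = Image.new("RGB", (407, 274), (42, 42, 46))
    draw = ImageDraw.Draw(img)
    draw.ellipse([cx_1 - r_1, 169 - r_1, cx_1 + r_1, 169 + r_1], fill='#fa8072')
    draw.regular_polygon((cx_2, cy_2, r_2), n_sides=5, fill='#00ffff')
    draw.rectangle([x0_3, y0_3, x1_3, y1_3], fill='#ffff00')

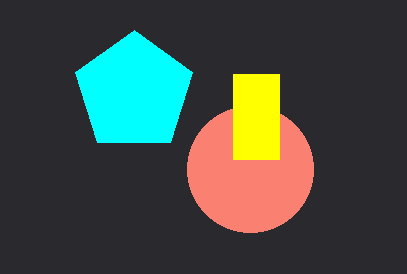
cx_1 = 250, r_1 = 63, cx_2 = 134, cy_2 = 92, r_2 = 62, x0_3 = 233, y0_3 = 74, x1_3 = 279, y1_3 = 159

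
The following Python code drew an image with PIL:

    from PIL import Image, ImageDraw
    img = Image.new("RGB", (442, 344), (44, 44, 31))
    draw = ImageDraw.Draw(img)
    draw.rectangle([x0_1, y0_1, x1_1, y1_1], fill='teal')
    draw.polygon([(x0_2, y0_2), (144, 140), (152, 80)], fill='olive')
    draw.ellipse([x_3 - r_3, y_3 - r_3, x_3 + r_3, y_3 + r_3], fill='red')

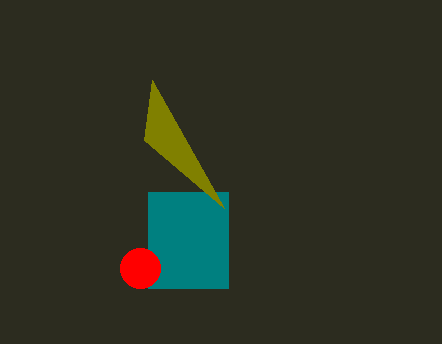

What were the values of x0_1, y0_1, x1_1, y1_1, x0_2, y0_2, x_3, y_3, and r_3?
x0_1 = 148; y0_1 = 192; x1_1 = 228; y1_1 = 288; x0_2 = 224; y0_2 = 208; x_3 = 140; y_3 = 268; r_3 = 20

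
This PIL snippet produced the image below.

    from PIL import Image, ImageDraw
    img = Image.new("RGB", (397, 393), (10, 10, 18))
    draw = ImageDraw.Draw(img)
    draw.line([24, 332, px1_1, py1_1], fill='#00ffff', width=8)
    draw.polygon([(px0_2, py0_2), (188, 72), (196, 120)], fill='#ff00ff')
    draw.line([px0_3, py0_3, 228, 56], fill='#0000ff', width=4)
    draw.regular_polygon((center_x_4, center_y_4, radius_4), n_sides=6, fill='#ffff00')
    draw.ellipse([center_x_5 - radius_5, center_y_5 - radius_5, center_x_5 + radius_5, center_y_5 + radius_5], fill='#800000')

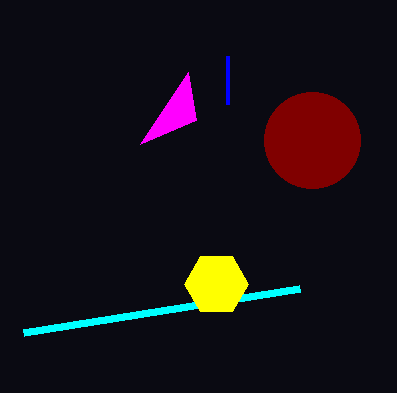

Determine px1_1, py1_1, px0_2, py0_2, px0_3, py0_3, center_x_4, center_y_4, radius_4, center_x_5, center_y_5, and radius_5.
px1_1 = 300, py1_1 = 288, px0_2 = 140, py0_2 = 144, px0_3 = 228, py0_3 = 104, center_x_4 = 216, center_y_4 = 284, radius_4 = 32, center_x_5 = 312, center_y_5 = 140, radius_5 = 48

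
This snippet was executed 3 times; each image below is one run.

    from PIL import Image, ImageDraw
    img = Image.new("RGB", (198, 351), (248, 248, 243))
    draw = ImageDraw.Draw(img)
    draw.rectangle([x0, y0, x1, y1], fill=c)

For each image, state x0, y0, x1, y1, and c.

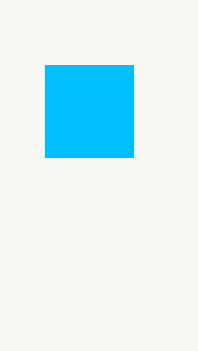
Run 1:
x0 = 45, y0 = 65, x1 = 133, y1 = 157, c = 'deepskyblue'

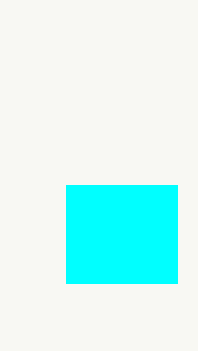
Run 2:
x0 = 66; y0 = 185; x1 = 177; y1 = 283; c = 'cyan'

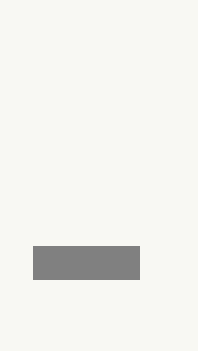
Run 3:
x0 = 33, y0 = 246, x1 = 139, y1 = 279, c = 'gray'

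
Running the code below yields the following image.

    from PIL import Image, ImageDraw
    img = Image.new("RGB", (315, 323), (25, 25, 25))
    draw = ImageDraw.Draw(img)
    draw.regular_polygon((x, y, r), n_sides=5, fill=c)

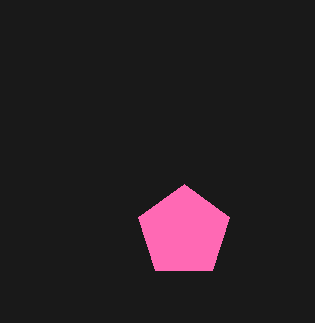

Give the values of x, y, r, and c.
x = 184
y = 232
r = 48
c = 'hotpink'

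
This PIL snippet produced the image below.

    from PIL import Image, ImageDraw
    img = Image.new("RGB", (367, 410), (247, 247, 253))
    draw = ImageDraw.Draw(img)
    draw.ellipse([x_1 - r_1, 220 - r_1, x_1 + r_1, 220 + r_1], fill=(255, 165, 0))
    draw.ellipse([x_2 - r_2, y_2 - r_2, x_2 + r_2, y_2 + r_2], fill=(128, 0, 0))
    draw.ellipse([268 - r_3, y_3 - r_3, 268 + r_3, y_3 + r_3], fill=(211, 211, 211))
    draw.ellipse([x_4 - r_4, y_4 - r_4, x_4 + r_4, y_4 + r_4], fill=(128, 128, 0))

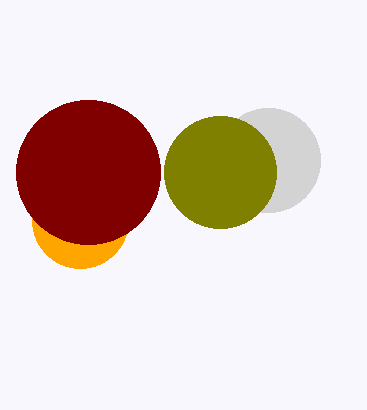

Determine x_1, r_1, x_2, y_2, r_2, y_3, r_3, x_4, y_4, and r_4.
x_1 = 80
r_1 = 48
x_2 = 88
y_2 = 172
r_2 = 72
y_3 = 160
r_3 = 52
x_4 = 220
y_4 = 172
r_4 = 56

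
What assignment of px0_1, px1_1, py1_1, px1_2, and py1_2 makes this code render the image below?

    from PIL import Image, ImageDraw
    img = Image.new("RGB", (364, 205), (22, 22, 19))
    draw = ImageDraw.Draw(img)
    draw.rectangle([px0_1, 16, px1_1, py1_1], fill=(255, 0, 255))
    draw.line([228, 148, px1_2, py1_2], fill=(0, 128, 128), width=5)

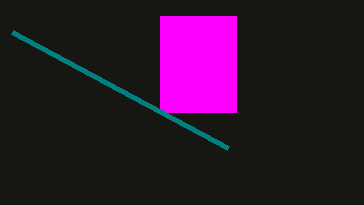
px0_1 = 160; px1_1 = 236; py1_1 = 112; px1_2 = 12; py1_2 = 32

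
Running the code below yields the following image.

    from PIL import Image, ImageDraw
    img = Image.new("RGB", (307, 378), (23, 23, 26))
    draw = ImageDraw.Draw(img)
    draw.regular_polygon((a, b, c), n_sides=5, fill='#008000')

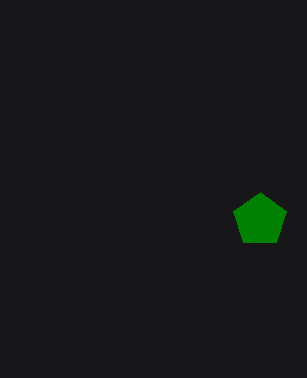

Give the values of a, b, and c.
a = 260
b = 220
c = 28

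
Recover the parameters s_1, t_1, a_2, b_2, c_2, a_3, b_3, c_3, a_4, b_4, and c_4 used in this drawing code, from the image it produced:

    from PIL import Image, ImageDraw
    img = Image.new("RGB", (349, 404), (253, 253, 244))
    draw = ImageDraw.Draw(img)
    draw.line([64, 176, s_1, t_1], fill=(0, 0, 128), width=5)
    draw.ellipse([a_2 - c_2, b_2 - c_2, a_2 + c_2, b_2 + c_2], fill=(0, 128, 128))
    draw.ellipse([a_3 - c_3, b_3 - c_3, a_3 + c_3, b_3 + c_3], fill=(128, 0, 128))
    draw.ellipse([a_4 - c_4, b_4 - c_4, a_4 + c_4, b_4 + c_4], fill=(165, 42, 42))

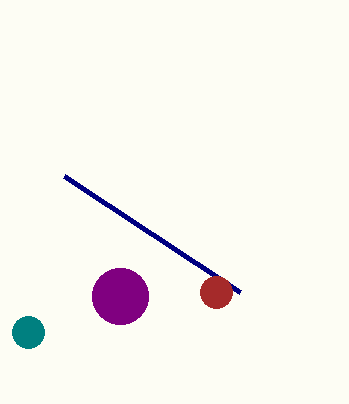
s_1 = 240, t_1 = 292, a_2 = 28, b_2 = 332, c_2 = 16, a_3 = 120, b_3 = 296, c_3 = 28, a_4 = 216, b_4 = 292, c_4 = 16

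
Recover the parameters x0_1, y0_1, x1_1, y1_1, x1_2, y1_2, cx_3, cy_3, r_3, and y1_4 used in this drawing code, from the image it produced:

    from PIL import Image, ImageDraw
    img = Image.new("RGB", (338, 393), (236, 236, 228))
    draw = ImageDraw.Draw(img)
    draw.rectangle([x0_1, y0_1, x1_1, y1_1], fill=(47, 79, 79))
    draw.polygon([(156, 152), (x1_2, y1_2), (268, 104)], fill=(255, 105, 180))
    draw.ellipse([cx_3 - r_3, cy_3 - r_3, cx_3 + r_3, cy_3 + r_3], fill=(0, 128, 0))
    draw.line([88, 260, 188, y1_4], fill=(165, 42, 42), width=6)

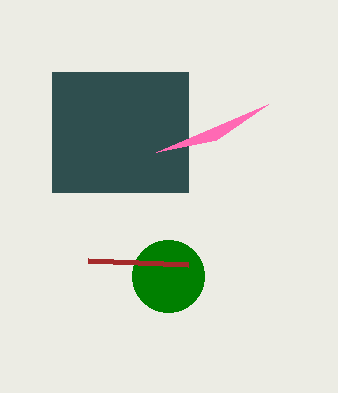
x0_1 = 52; y0_1 = 72; x1_1 = 188; y1_1 = 192; x1_2 = 216; y1_2 = 140; cx_3 = 168; cy_3 = 276; r_3 = 36; y1_4 = 264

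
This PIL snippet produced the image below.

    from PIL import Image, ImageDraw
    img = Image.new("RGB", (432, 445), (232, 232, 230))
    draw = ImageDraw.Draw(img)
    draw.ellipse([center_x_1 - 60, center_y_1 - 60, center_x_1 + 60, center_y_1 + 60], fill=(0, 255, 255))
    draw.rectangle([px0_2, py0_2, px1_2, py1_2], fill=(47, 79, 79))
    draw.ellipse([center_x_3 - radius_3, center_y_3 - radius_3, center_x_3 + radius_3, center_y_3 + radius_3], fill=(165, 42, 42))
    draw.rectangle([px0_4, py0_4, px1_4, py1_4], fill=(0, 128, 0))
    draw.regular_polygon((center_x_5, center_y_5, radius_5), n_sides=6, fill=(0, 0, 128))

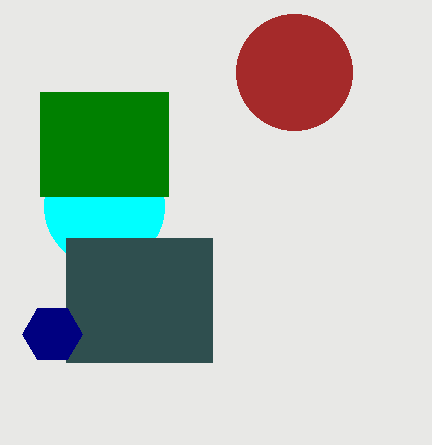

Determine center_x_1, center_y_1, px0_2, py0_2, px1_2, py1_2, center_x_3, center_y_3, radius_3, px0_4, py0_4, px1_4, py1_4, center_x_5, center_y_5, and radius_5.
center_x_1 = 104, center_y_1 = 206, px0_2 = 66, py0_2 = 238, px1_2 = 212, py1_2 = 362, center_x_3 = 294, center_y_3 = 72, radius_3 = 58, px0_4 = 40, py0_4 = 92, px1_4 = 168, py1_4 = 196, center_x_5 = 52, center_y_5 = 334, radius_5 = 30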